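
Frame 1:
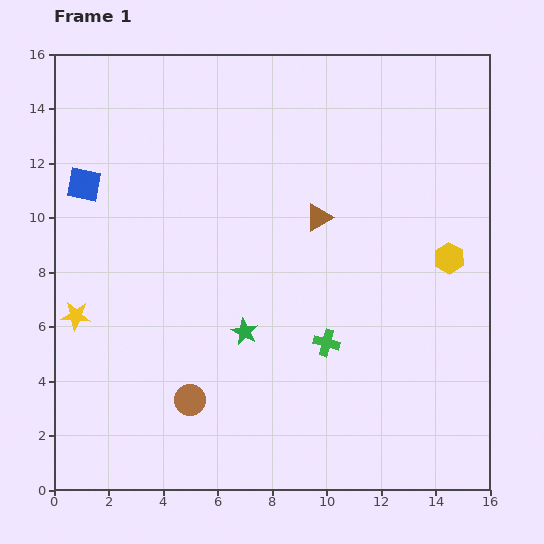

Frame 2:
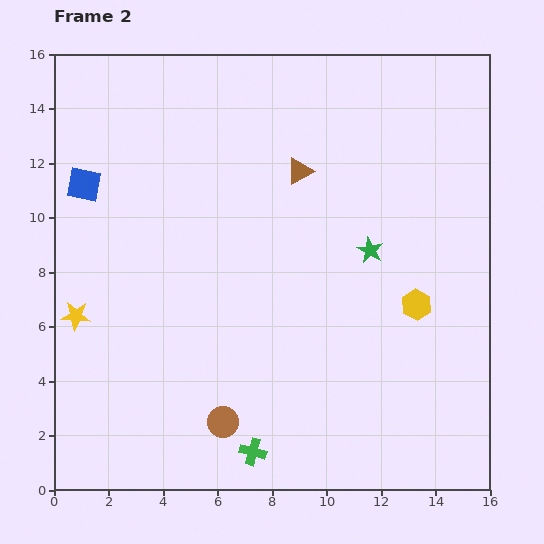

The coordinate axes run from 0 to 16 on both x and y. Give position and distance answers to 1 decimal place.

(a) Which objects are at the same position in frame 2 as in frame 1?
the blue square, the yellow star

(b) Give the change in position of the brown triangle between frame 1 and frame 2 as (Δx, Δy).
(-0.7, 1.7)

The brown triangle was at (9.7, 10.0) in frame 1 and (9.0, 11.7) in frame 2.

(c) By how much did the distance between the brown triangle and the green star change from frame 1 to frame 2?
-1.1

Distance in frame 1: 5.0. Distance in frame 2: 3.9.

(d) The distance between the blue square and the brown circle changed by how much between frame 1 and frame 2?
+1.3

Distance in frame 1: 8.8. Distance in frame 2: 10.1.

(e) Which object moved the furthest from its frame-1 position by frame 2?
the green star

(moved 5.5; next 4.8)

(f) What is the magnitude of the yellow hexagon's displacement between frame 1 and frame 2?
2.1

The yellow hexagon moved from (14.5, 8.5) to (13.3, 6.8), a distance of √(1.2² + 1.7²) ≈ 2.1.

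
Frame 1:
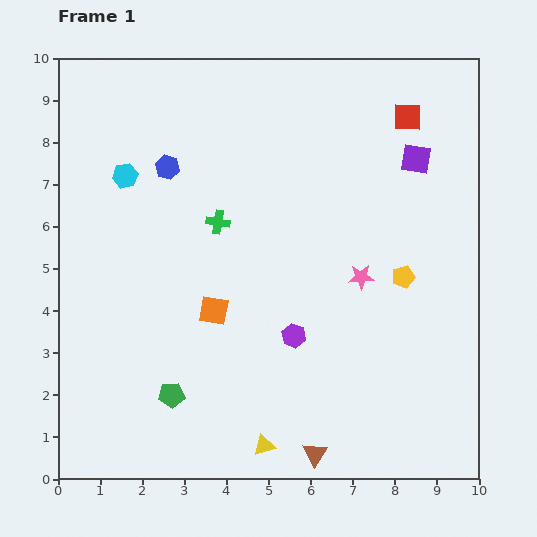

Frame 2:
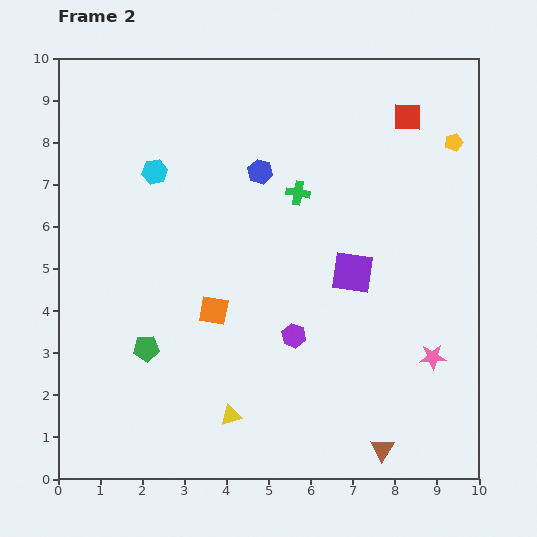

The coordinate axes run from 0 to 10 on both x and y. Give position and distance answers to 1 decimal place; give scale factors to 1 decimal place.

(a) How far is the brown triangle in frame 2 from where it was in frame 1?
1.6

The brown triangle moved from (6.1, 0.6) to (7.7, 0.7), a distance of √(1.6² + 0.1²) ≈ 1.6.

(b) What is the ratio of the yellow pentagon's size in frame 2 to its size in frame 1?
0.8×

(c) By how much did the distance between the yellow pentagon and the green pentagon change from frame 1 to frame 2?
+2.6

Distance in frame 1: 6.2. Distance in frame 2: 8.8.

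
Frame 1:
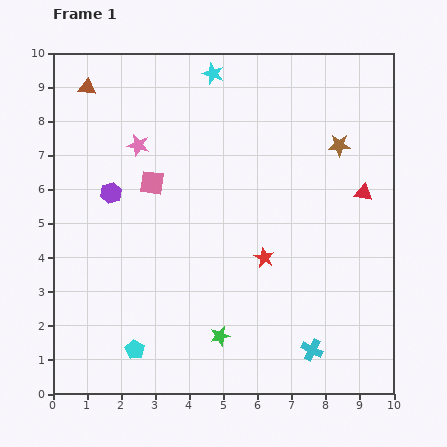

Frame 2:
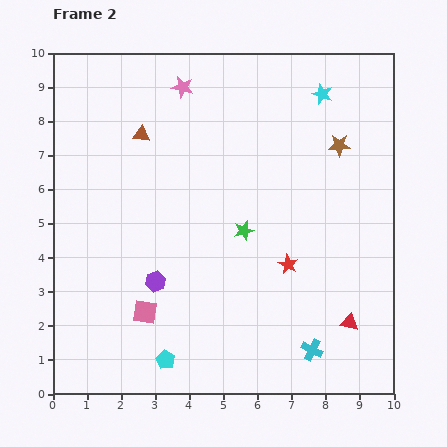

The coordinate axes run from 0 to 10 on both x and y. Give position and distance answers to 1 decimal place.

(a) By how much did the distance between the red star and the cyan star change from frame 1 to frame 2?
-0.5

Distance in frame 1: 5.6. Distance in frame 2: 5.1.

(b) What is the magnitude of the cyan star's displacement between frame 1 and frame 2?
3.3

The cyan star moved from (4.7, 9.4) to (7.9, 8.8), a distance of √(3.2² + 0.6²) ≈ 3.3.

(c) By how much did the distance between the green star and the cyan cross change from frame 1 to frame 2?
+1.3

Distance in frame 1: 2.7. Distance in frame 2: 4.0.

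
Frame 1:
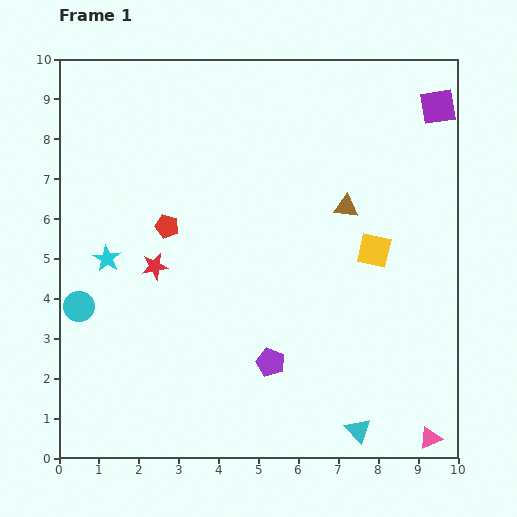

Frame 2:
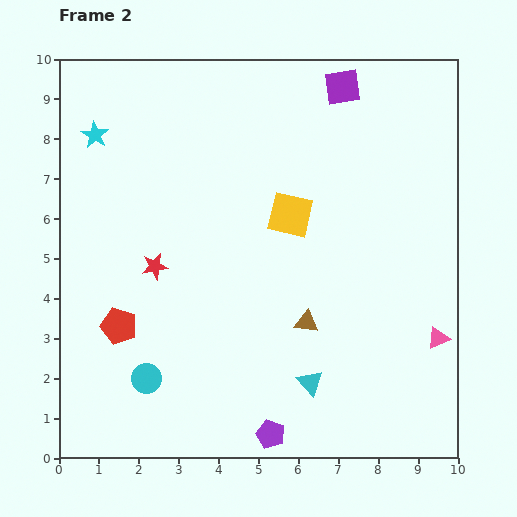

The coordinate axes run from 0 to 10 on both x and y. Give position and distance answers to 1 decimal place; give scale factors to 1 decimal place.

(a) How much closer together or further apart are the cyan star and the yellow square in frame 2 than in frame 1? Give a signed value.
-1.4

Distance in frame 1: 6.7. Distance in frame 2: 5.3.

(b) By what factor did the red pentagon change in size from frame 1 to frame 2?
1.5×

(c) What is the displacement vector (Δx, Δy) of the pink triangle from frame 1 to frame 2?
(0.2, 2.5)

The pink triangle was at (9.3, 0.5) in frame 1 and (9.5, 3.0) in frame 2.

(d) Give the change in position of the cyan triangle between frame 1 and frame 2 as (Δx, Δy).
(-1.2, 1.2)

The cyan triangle was at (7.5, 0.7) in frame 1 and (6.3, 1.9) in frame 2.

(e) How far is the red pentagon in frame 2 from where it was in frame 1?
2.8

The red pentagon moved from (2.7, 5.8) to (1.5, 3.3), a distance of √(1.2² + 2.5²) ≈ 2.8.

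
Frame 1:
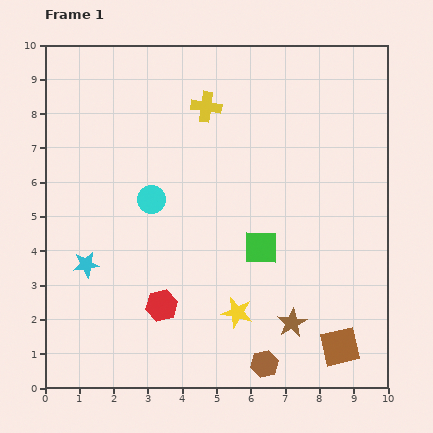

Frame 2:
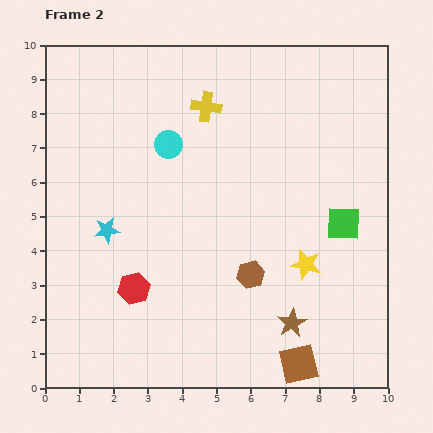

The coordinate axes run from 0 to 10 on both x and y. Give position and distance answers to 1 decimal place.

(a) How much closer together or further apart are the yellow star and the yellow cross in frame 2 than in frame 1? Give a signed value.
-0.7

Distance in frame 1: 6.1. Distance in frame 2: 5.4.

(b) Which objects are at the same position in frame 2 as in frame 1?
the brown star, the yellow cross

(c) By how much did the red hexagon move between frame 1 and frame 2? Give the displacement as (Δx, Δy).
(-0.8, 0.5)

The red hexagon was at (3.4, 2.4) in frame 1 and (2.6, 2.9) in frame 2.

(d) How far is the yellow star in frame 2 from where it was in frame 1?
2.4

The yellow star moved from (5.6, 2.2) to (7.6, 3.6), a distance of √(2.0² + 1.4²) ≈ 2.4.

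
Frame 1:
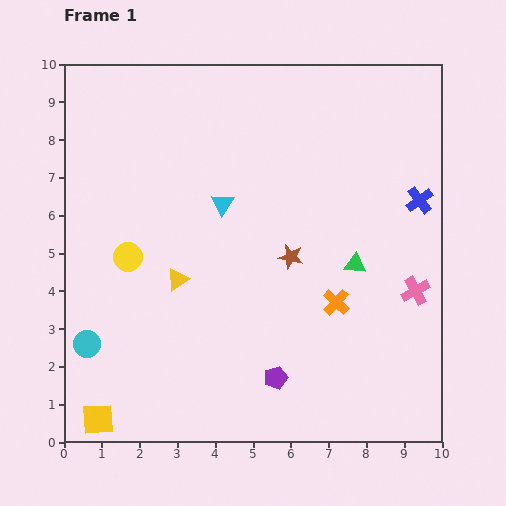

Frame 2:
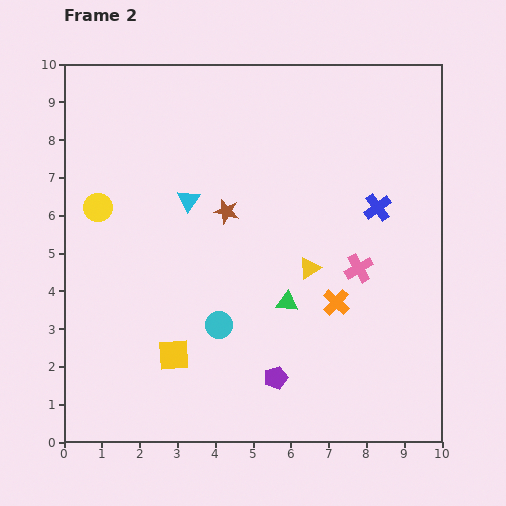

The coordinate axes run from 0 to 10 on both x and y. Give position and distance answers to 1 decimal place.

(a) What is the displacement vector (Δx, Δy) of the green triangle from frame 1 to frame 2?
(-1.8, -1.0)

The green triangle was at (7.7, 4.7) in frame 1 and (5.9, 3.7) in frame 2.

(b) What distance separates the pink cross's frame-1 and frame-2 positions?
1.6

The pink cross moved from (9.3, 4.0) to (7.8, 4.6), a distance of √(1.5² + 0.6²) ≈ 1.6.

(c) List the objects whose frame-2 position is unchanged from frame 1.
the orange cross, the purple pentagon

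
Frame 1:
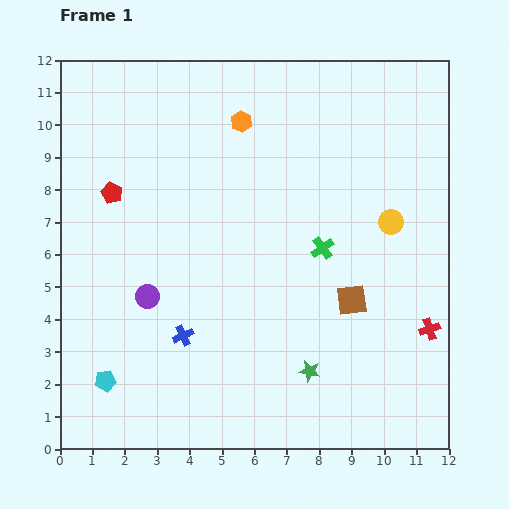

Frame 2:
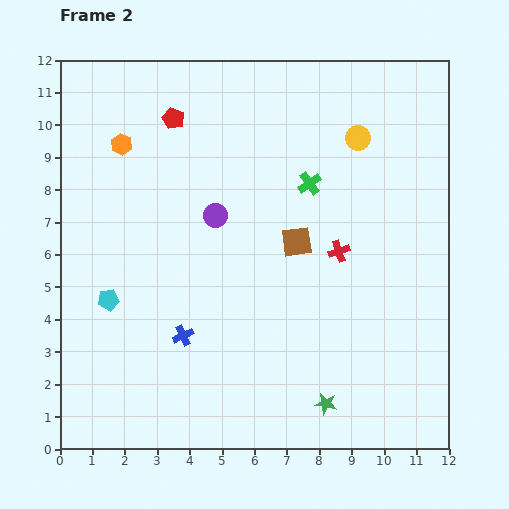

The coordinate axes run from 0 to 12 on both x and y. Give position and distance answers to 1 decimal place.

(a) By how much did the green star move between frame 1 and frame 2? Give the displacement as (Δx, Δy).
(0.5, -1.0)

The green star was at (7.7, 2.4) in frame 1 and (8.2, 1.4) in frame 2.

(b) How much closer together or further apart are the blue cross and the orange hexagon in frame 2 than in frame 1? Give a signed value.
-0.6

Distance in frame 1: 6.8. Distance in frame 2: 6.2.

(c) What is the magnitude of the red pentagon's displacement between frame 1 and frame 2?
3.0

The red pentagon moved from (1.6, 7.9) to (3.5, 10.2), a distance of √(1.9² + 2.3²) ≈ 3.0.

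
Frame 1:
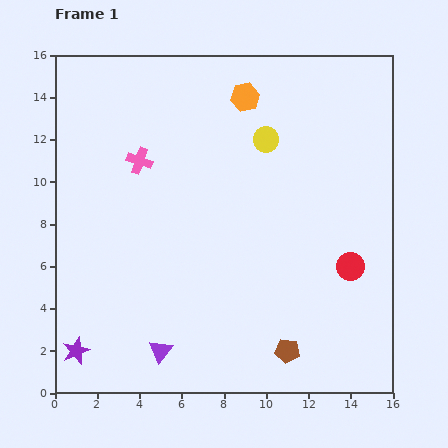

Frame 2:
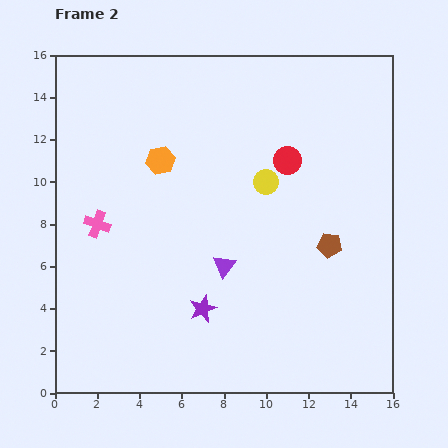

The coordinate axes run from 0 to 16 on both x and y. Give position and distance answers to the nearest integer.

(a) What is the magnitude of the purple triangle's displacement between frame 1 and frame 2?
5

The purple triangle moved from (5, 2) to (8, 6), a distance of √(3² + 4²) ≈ 5.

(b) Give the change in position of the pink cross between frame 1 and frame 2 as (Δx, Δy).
(-2, -3)

The pink cross was at (4, 11) in frame 1 and (2, 8) in frame 2.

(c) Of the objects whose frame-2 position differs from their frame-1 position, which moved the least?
the yellow circle

(moved 2)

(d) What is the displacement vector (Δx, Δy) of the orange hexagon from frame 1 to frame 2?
(-4, -3)

The orange hexagon was at (9, 14) in frame 1 and (5, 11) in frame 2.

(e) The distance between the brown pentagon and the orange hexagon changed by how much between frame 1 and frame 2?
-3

Distance in frame 1: 12. Distance in frame 2: 9.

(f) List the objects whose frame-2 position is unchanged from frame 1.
none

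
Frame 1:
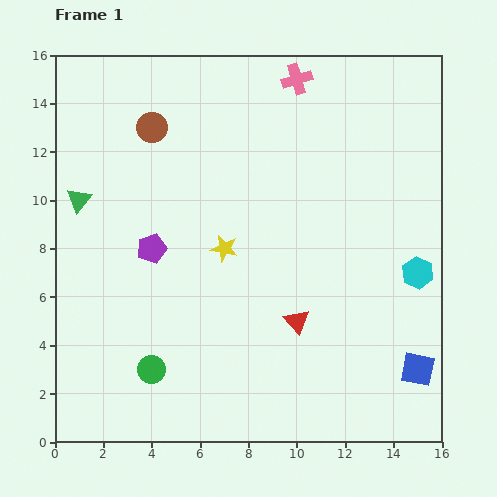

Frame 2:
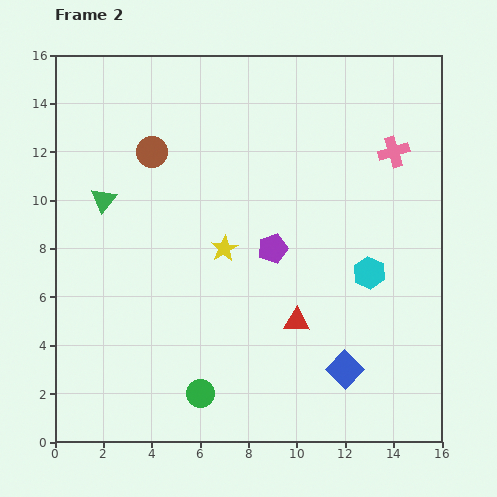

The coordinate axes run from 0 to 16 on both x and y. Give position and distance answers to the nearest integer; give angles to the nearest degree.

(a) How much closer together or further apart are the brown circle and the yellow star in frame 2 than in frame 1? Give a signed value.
-1

Distance in frame 1: 6. Distance in frame 2: 5.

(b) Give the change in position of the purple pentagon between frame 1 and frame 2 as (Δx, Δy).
(5, 0)

The purple pentagon was at (4, 8) in frame 1 and (9, 8) in frame 2.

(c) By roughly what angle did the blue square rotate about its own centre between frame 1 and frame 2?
32° clockwise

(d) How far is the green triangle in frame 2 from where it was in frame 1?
1

The green triangle moved from (1, 10) to (2, 10), a distance of √(1² + 0²) ≈ 1.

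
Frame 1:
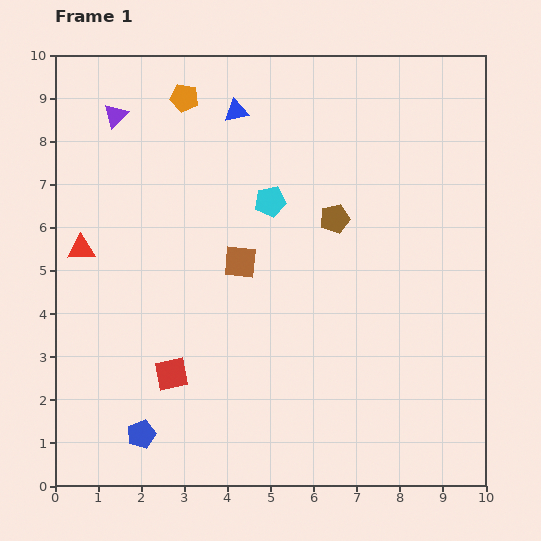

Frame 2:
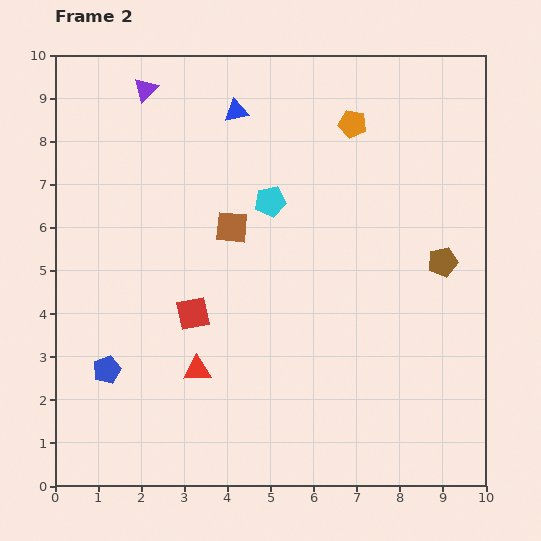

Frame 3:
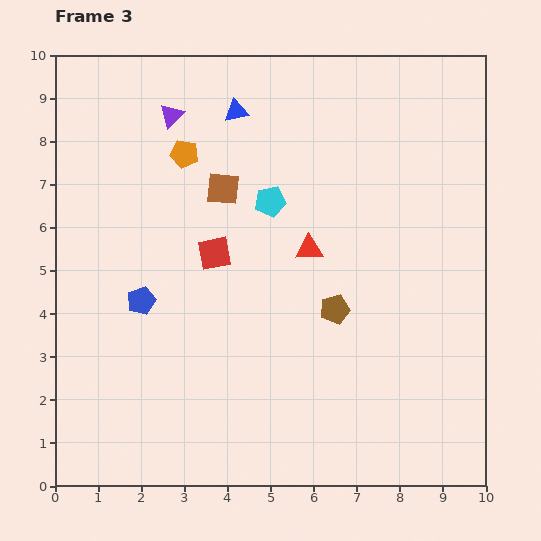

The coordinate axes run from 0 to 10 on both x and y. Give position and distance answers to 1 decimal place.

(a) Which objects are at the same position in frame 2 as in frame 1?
the blue triangle, the cyan pentagon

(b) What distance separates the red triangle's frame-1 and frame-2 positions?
3.9

The red triangle moved from (0.6, 5.5) to (3.3, 2.7), a distance of √(2.7² + 2.8²) ≈ 3.9.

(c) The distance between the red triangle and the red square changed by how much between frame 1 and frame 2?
-2.3

Distance in frame 1: 3.6. Distance in frame 2: 1.3.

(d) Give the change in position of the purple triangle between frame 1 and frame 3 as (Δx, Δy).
(1.3, 0.0)

The purple triangle was at (1.4, 8.6) in frame 1 and (2.7, 8.6) in frame 3.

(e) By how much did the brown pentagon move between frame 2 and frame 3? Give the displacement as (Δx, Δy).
(-2.5, -1.1)

The brown pentagon was at (9.0, 5.2) in frame 2 and (6.5, 4.1) in frame 3.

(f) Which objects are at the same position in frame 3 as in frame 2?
the blue triangle, the cyan pentagon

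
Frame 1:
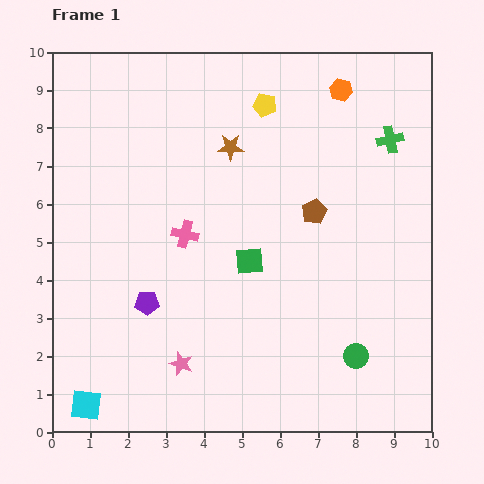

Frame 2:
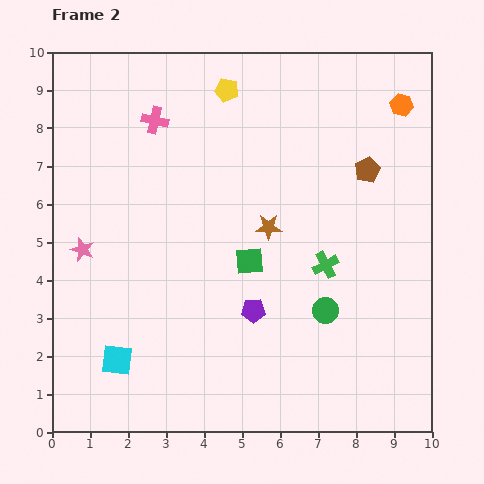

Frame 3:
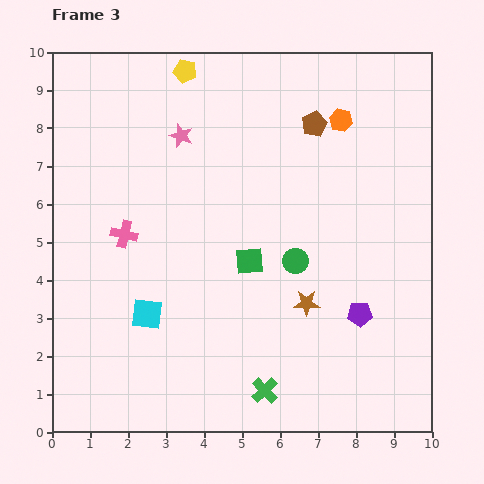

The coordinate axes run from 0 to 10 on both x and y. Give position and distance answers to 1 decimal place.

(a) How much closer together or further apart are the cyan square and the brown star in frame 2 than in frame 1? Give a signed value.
-2.5

Distance in frame 1: 7.8. Distance in frame 2: 5.3.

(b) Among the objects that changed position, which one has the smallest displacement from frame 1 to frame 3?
the orange hexagon

(moved 0.8)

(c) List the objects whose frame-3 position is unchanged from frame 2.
the green square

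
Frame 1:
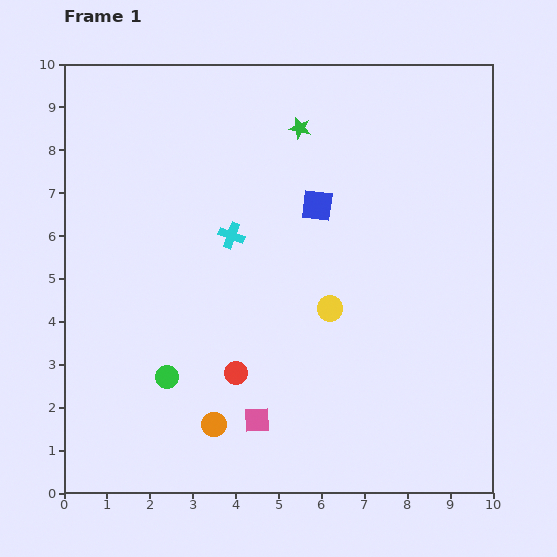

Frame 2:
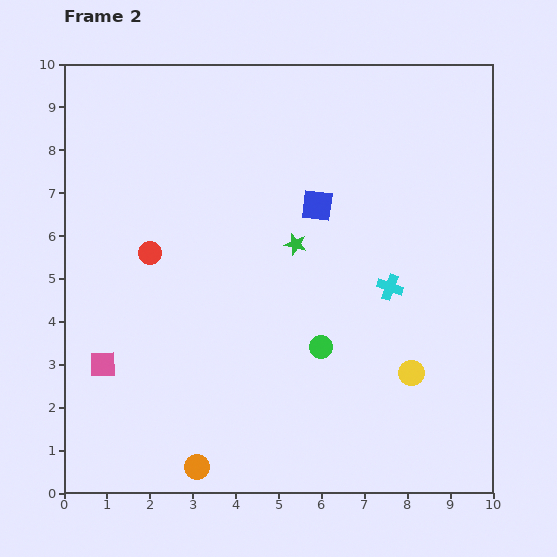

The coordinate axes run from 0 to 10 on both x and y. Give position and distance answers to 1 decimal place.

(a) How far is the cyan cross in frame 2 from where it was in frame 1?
3.9

The cyan cross moved from (3.9, 6.0) to (7.6, 4.8), a distance of √(3.7² + 1.2²) ≈ 3.9.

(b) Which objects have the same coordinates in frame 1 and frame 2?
the blue square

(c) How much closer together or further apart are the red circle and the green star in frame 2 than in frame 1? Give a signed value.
-2.5

Distance in frame 1: 5.9. Distance in frame 2: 3.4.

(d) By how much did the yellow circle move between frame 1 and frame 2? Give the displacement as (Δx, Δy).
(1.9, -1.5)

The yellow circle was at (6.2, 4.3) in frame 1 and (8.1, 2.8) in frame 2.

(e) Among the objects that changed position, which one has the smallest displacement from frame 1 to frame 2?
the orange circle

(moved 1.1)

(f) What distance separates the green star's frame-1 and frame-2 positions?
2.7

The green star moved from (5.5, 8.5) to (5.4, 5.8), a distance of √(0.1² + 2.7²) ≈ 2.7.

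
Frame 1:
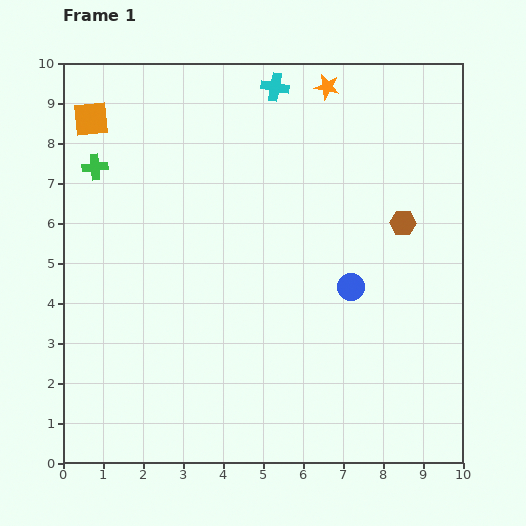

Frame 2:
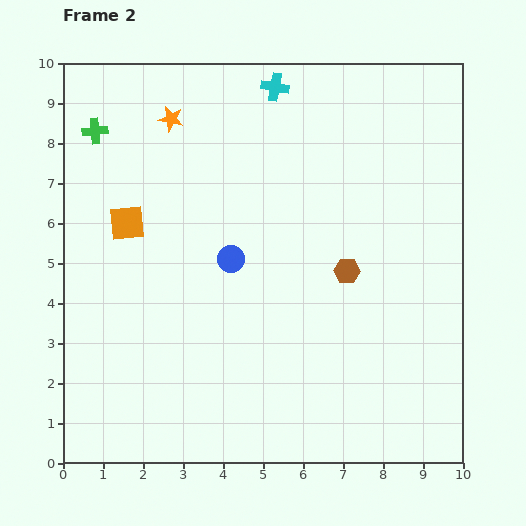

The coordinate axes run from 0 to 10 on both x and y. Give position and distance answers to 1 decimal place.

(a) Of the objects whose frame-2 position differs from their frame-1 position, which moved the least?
the green cross

(moved 0.9)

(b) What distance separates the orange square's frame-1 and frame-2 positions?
2.8

The orange square moved from (0.7, 8.6) to (1.6, 6.0), a distance of √(0.9² + 2.6²) ≈ 2.8.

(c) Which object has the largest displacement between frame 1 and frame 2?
the orange star

(moved 4.0; next 3.1)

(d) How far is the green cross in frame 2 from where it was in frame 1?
0.9

The green cross moved from (0.8, 7.4) to (0.8, 8.3), a distance of √(0.0² + 0.9²) ≈ 0.9.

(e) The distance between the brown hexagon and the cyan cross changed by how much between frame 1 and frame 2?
+0.2

Distance in frame 1: 4.7. Distance in frame 2: 4.9.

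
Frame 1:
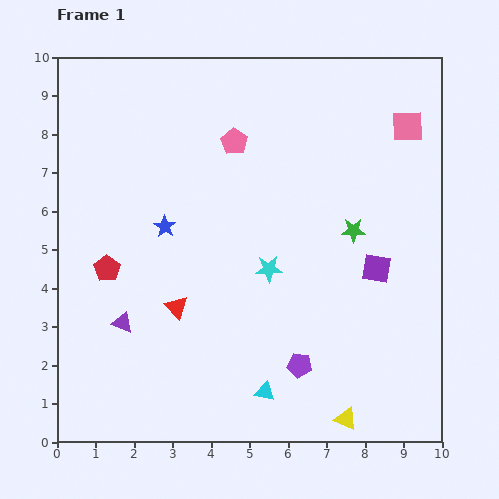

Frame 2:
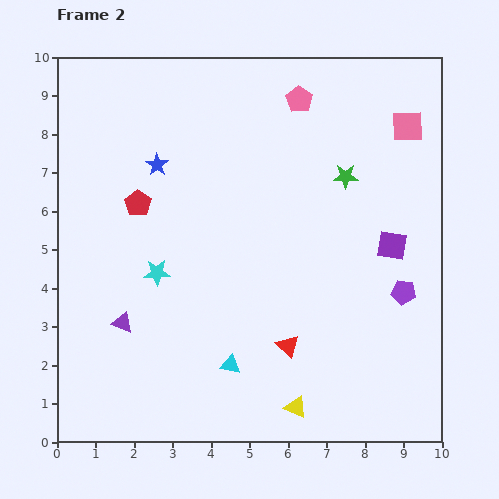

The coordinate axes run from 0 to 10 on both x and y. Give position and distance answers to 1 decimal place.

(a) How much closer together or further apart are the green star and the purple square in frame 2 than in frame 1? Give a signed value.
+1.0

Distance in frame 1: 1.2. Distance in frame 2: 2.2.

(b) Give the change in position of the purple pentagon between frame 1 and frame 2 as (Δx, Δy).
(2.7, 1.9)

The purple pentagon was at (6.3, 2.0) in frame 1 and (9.0, 3.9) in frame 2.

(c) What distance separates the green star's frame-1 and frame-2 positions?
1.4

The green star moved from (7.7, 5.5) to (7.5, 6.9), a distance of √(0.2² + 1.4²) ≈ 1.4.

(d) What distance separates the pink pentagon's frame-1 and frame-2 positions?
2.0

The pink pentagon moved from (4.6, 7.8) to (6.3, 8.9), a distance of √(1.7² + 1.1²) ≈ 2.0.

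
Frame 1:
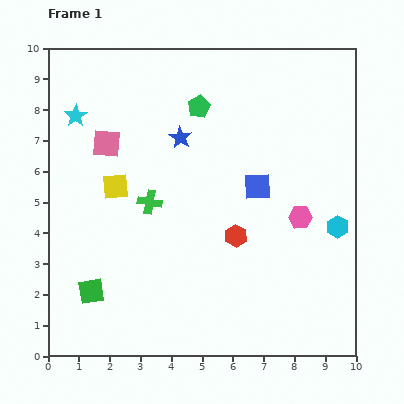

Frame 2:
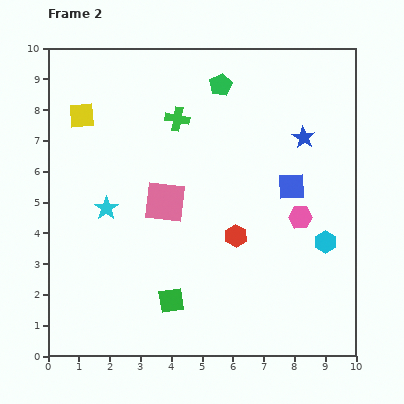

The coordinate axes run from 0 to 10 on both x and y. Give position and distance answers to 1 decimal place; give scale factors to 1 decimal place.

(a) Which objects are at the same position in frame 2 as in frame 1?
the red hexagon, the pink hexagon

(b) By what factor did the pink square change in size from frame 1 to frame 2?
1.5×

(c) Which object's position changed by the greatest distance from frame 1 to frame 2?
the blue star

(moved 4.0; next 3.2)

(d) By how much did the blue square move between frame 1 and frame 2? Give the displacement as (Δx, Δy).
(1.1, 0.0)

The blue square was at (6.8, 5.5) in frame 1 and (7.9, 5.5) in frame 2.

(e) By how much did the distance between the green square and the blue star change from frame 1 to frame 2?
+1.0

Distance in frame 1: 5.8. Distance in frame 2: 6.8.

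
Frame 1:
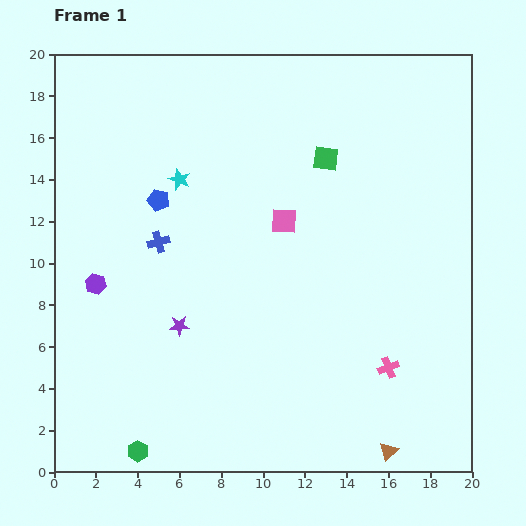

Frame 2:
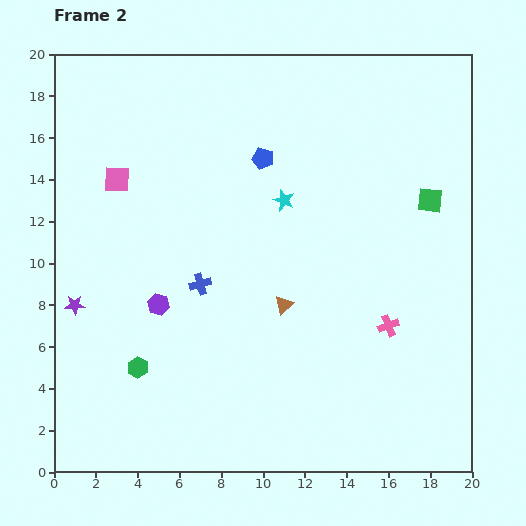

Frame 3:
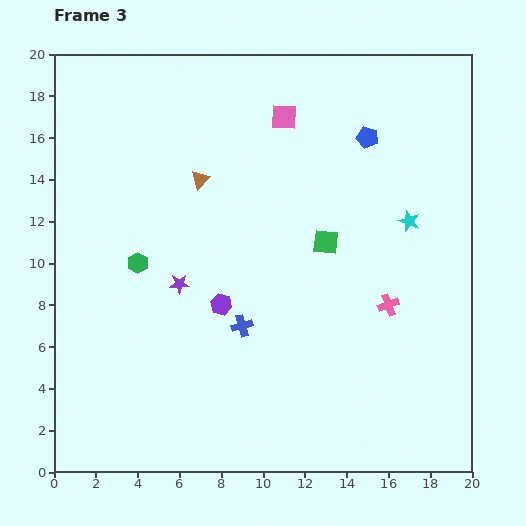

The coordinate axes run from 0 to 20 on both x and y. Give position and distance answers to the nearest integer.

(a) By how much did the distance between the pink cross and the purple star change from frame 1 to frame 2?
+5

Distance in frame 1: 10. Distance in frame 2: 15.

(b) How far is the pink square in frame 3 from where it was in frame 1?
5

The pink square moved from (11, 12) to (11, 17), a distance of √(0² + 5²) ≈ 5.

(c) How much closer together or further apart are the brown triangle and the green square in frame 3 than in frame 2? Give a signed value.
-2

Distance in frame 2: 9. Distance in frame 3: 7.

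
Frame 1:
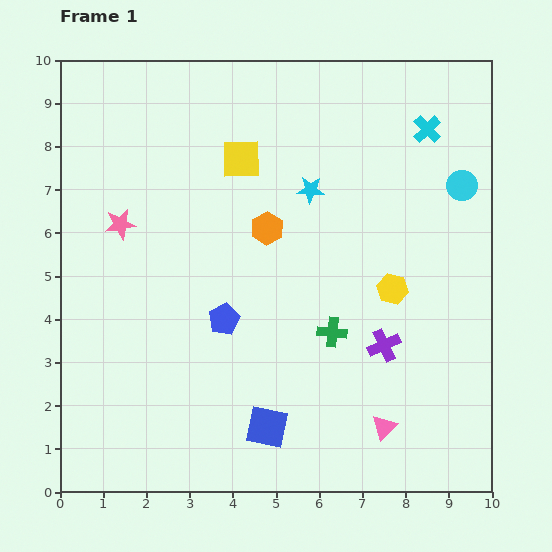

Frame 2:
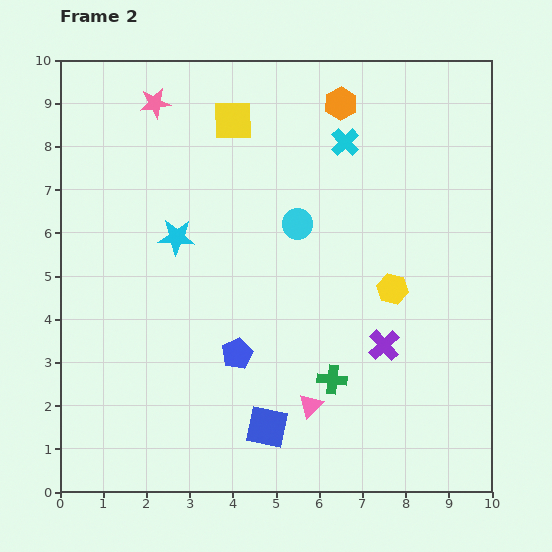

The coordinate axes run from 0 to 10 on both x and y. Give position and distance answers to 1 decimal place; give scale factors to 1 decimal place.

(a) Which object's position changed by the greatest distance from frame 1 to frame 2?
the cyan circle

(moved 3.9; next 3.4)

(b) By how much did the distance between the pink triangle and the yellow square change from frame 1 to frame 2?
-0.2

Distance in frame 1: 7.0. Distance in frame 2: 6.8.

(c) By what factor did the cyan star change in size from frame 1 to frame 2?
1.3×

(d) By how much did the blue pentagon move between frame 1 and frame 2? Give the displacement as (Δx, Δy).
(0.3, -0.8)

The blue pentagon was at (3.8, 4.0) in frame 1 and (4.1, 3.2) in frame 2.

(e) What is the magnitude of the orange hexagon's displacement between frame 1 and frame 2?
3.4

The orange hexagon moved from (4.8, 6.1) to (6.5, 9.0), a distance of √(1.7² + 2.9²) ≈ 3.4.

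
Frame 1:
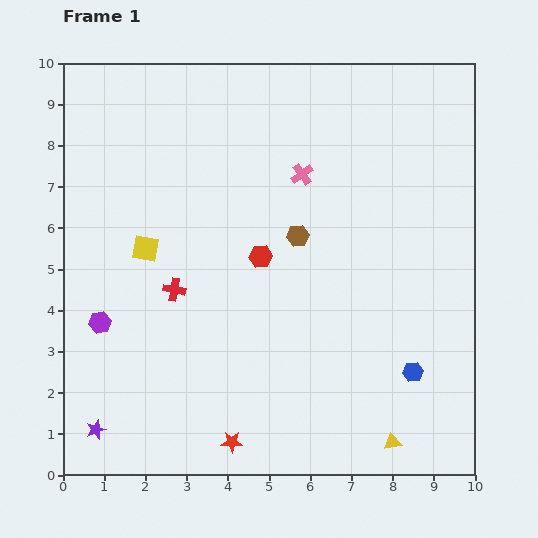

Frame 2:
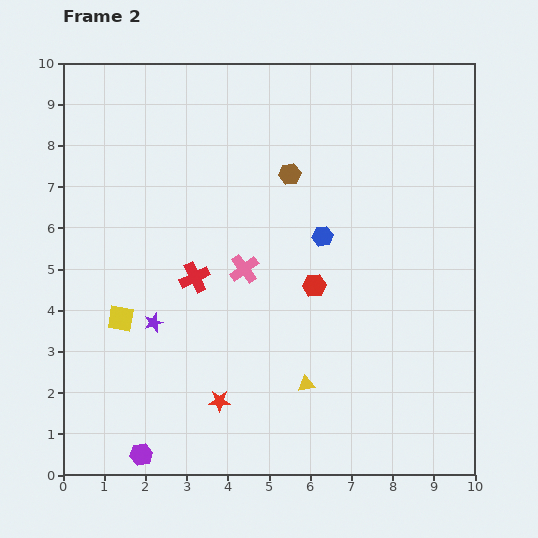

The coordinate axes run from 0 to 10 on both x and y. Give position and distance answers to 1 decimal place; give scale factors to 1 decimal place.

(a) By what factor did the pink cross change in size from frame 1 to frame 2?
1.3×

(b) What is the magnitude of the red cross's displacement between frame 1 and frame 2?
0.6

The red cross moved from (2.7, 4.5) to (3.2, 4.8), a distance of √(0.5² + 0.3²) ≈ 0.6.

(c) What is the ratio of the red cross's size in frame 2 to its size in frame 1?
1.4×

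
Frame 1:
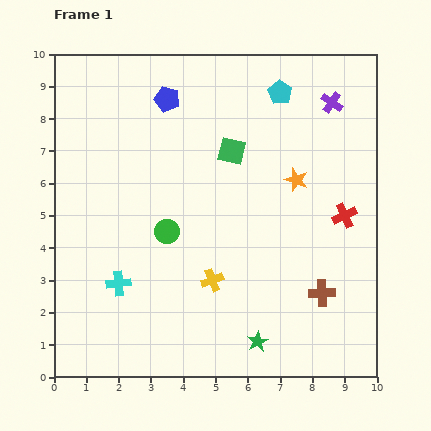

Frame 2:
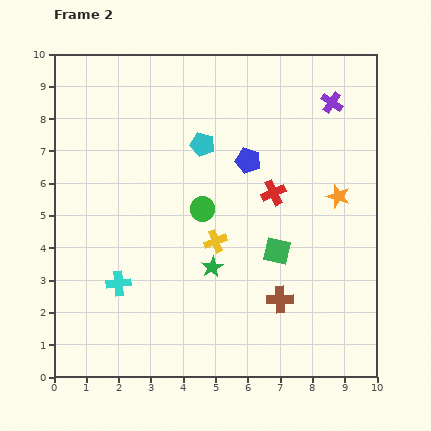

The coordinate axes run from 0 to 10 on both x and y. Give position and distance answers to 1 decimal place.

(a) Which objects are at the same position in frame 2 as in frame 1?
the cyan cross, the purple cross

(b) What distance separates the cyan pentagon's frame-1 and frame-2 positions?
2.9

The cyan pentagon moved from (7.0, 8.8) to (4.6, 7.2), a distance of √(2.4² + 1.6²) ≈ 2.9.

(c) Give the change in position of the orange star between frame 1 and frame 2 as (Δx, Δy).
(1.3, -0.5)

The orange star was at (7.5, 6.1) in frame 1 and (8.8, 5.6) in frame 2.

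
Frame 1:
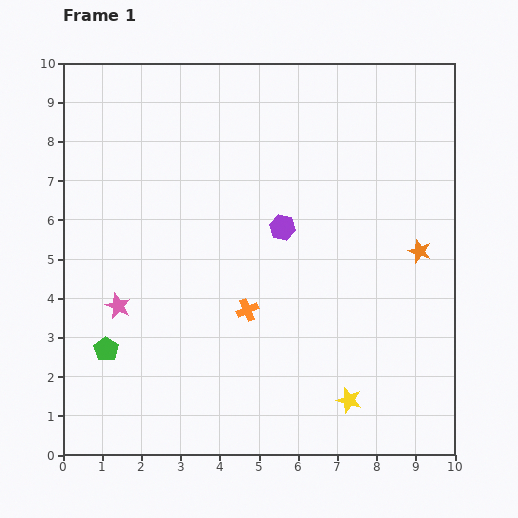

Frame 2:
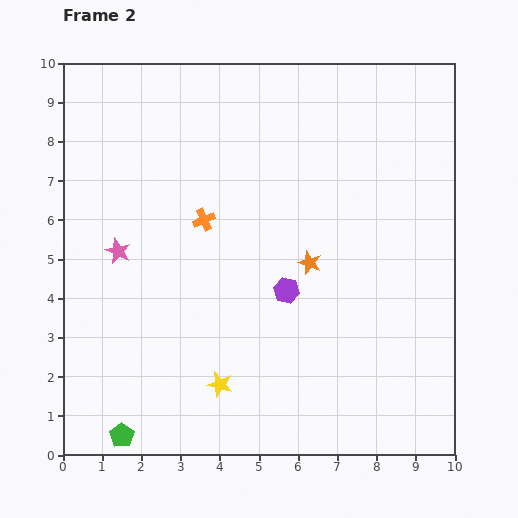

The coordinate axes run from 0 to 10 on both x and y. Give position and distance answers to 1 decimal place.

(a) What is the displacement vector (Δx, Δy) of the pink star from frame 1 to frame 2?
(0.0, 1.4)

The pink star was at (1.4, 3.8) in frame 1 and (1.4, 5.2) in frame 2.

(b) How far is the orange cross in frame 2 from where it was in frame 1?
2.5

The orange cross moved from (4.7, 3.7) to (3.6, 6.0), a distance of √(1.1² + 2.3²) ≈ 2.5.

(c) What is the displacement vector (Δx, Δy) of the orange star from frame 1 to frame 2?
(-2.8, -0.3)

The orange star was at (9.1, 5.2) in frame 1 and (6.3, 4.9) in frame 2.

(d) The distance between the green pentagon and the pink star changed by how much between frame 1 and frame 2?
+3.6

Distance in frame 1: 1.1. Distance in frame 2: 4.7.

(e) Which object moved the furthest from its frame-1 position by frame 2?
the yellow star

(moved 3.3; next 2.8)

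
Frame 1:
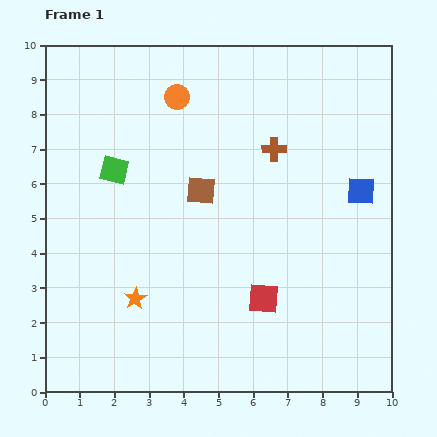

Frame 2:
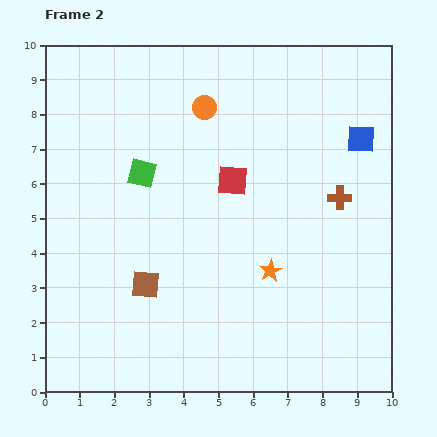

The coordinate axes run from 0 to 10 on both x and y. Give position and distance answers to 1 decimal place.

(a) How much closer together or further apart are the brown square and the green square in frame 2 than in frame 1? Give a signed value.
+0.6

Distance in frame 1: 2.6. Distance in frame 2: 3.2.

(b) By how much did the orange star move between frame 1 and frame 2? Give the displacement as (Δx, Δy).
(3.9, 0.8)

The orange star was at (2.6, 2.7) in frame 1 and (6.5, 3.5) in frame 2.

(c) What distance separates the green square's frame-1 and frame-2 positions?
0.8

The green square moved from (2.0, 6.4) to (2.8, 6.3), a distance of √(0.8² + 0.1²) ≈ 0.8.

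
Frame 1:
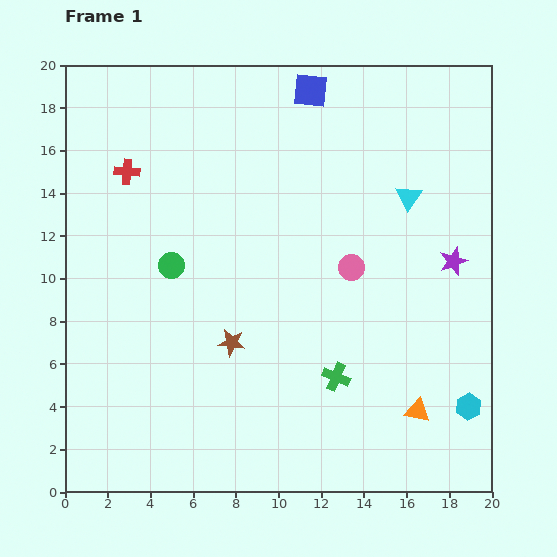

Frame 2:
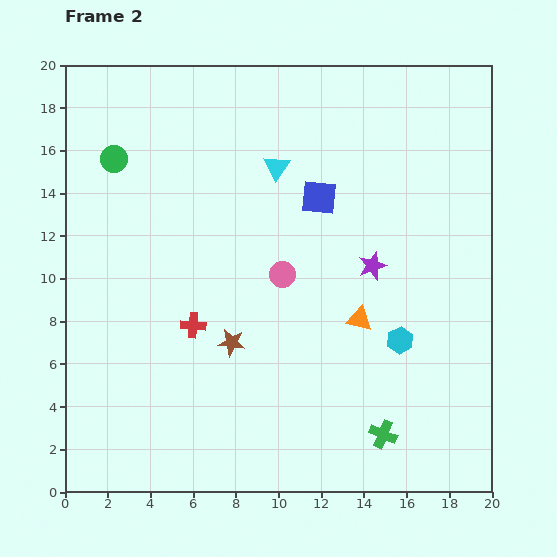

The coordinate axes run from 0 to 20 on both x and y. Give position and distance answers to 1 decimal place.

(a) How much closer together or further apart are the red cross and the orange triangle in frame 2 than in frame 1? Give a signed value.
-9.8

Distance in frame 1: 17.6. Distance in frame 2: 7.8.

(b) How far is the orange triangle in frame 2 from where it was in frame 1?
5.1

The orange triangle moved from (16.5, 3.8) to (13.8, 8.1), a distance of √(2.7² + 4.3²) ≈ 5.1.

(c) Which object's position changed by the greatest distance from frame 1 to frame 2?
the red cross

(moved 7.8; next 6.4)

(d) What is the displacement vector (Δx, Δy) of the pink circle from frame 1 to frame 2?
(-3.2, -0.3)

The pink circle was at (13.4, 10.5) in frame 1 and (10.2, 10.2) in frame 2.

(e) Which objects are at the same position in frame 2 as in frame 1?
the brown star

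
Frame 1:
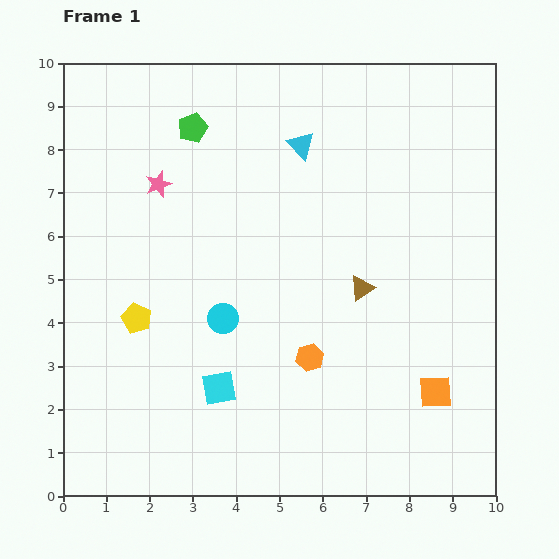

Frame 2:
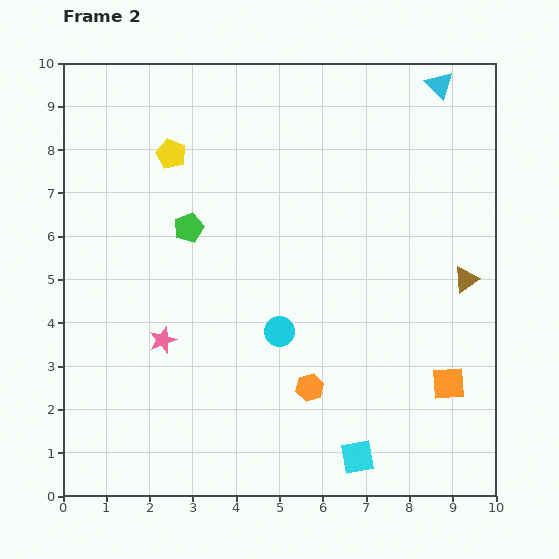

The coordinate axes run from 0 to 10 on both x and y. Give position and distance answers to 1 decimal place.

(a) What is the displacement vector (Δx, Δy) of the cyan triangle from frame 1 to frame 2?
(3.2, 1.4)

The cyan triangle was at (5.5, 8.1) in frame 1 and (8.7, 9.5) in frame 2.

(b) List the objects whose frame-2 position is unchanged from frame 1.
none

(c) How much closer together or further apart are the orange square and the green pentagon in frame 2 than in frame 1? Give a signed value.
-1.3

Distance in frame 1: 8.3. Distance in frame 2: 7.0.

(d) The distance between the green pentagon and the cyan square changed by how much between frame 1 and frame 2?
+0.6

Distance in frame 1: 6.0. Distance in frame 2: 6.6.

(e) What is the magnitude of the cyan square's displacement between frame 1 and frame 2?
3.6

The cyan square moved from (3.6, 2.5) to (6.8, 0.9), a distance of √(3.2² + 1.6²) ≈ 3.6.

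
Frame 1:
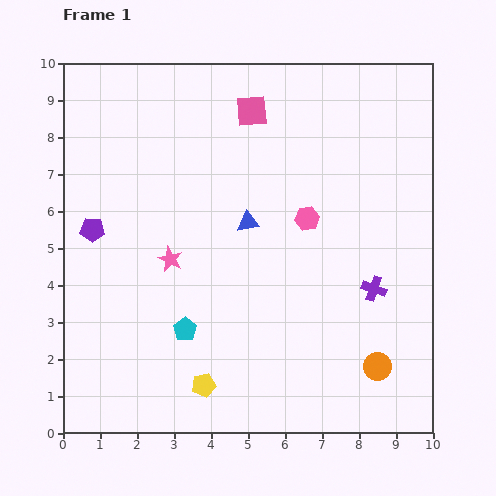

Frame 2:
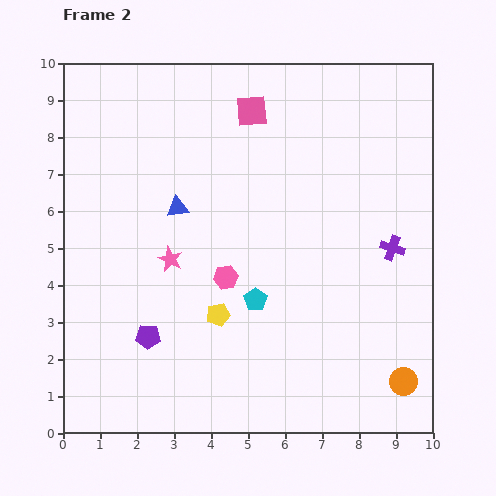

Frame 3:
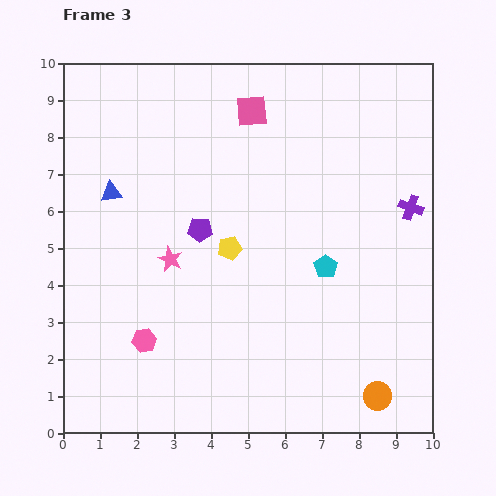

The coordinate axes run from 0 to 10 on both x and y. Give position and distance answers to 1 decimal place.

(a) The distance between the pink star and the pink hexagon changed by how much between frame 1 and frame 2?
-2.3

Distance in frame 1: 3.9. Distance in frame 2: 1.6.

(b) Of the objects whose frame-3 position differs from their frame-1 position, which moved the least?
the orange circle

(moved 0.8)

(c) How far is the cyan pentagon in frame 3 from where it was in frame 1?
4.2

The cyan pentagon moved from (3.3, 2.8) to (7.1, 4.5), a distance of √(3.8² + 1.7²) ≈ 4.2.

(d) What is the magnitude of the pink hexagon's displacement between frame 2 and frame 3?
2.8

The pink hexagon moved from (4.4, 4.2) to (2.2, 2.5), a distance of √(2.2² + 1.7²) ≈ 2.8.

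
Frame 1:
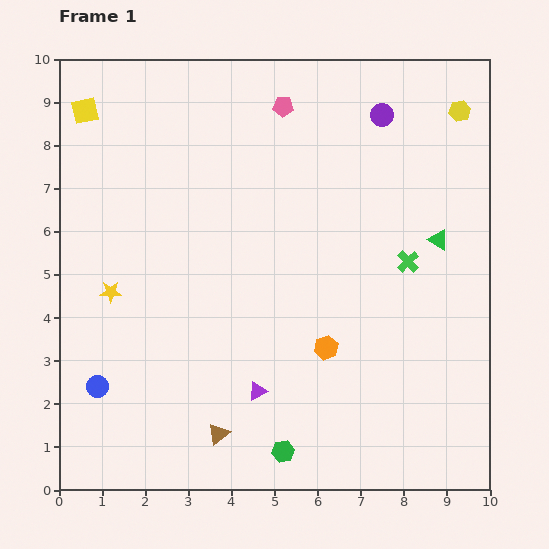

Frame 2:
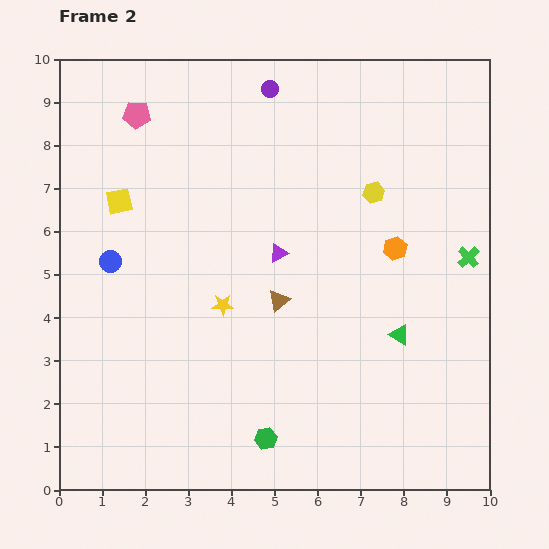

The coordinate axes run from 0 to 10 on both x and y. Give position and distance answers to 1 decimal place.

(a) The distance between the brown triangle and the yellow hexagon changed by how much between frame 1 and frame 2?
-6.1

Distance in frame 1: 9.4. Distance in frame 2: 3.3.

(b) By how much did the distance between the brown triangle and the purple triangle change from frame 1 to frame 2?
-0.2

Distance in frame 1: 1.3. Distance in frame 2: 1.1.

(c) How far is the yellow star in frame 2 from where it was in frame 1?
2.6

The yellow star moved from (1.2, 4.6) to (3.8, 4.3), a distance of √(2.6² + 0.3²) ≈ 2.6.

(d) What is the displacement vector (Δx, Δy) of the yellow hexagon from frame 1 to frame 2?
(-2.0, -1.9)

The yellow hexagon was at (9.3, 8.8) in frame 1 and (7.3, 6.9) in frame 2.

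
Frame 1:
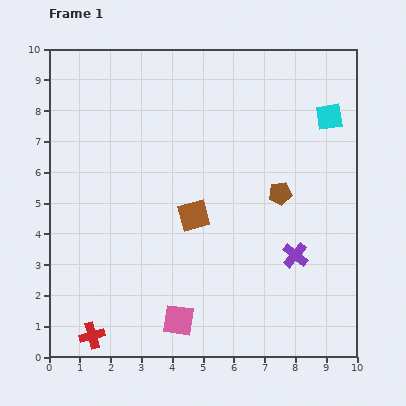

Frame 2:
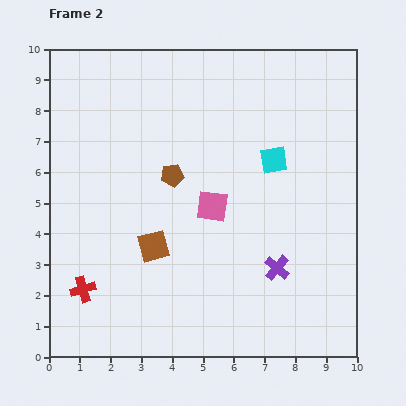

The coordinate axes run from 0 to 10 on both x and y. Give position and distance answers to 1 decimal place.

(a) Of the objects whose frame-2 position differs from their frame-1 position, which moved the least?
the purple cross

(moved 0.7)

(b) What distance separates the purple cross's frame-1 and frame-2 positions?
0.7

The purple cross moved from (8.0, 3.3) to (7.4, 2.9), a distance of √(0.6² + 0.4²) ≈ 0.7.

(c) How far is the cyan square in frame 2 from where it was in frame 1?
2.3

The cyan square moved from (9.1, 7.8) to (7.3, 6.4), a distance of √(1.8² + 1.4²) ≈ 2.3.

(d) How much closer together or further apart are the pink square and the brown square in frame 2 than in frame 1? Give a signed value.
-1.1

Distance in frame 1: 3.4. Distance in frame 2: 2.3.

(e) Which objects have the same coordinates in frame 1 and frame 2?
none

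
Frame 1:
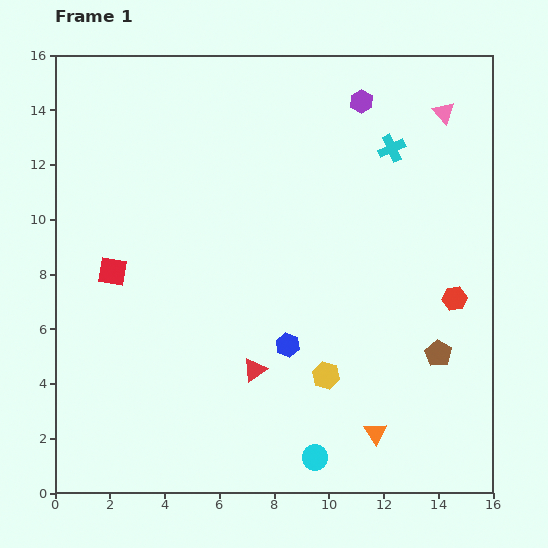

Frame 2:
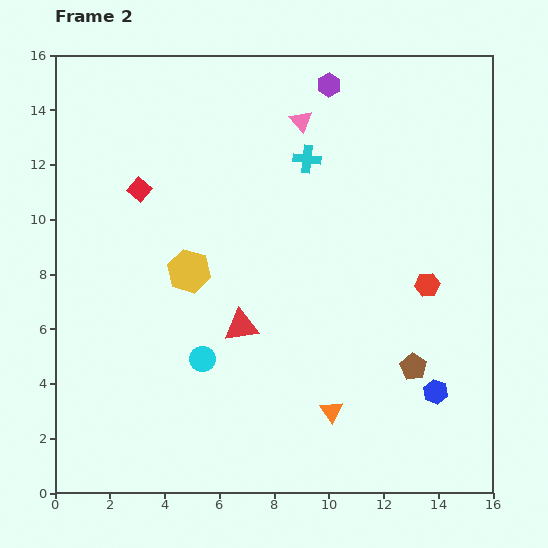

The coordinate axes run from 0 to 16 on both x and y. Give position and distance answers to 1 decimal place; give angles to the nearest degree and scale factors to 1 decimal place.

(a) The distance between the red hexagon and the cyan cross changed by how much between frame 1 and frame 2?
+0.4

Distance in frame 1: 6.0. Distance in frame 2: 6.4.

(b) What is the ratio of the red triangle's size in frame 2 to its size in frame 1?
1.4×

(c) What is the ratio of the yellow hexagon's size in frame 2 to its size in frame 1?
1.6×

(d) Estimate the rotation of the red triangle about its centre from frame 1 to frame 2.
27° clockwise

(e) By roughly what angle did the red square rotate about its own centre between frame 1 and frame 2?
31° clockwise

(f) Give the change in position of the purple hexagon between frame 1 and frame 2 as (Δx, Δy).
(-1.2, 0.6)

The purple hexagon was at (11.2, 14.3) in frame 1 and (10.0, 14.9) in frame 2.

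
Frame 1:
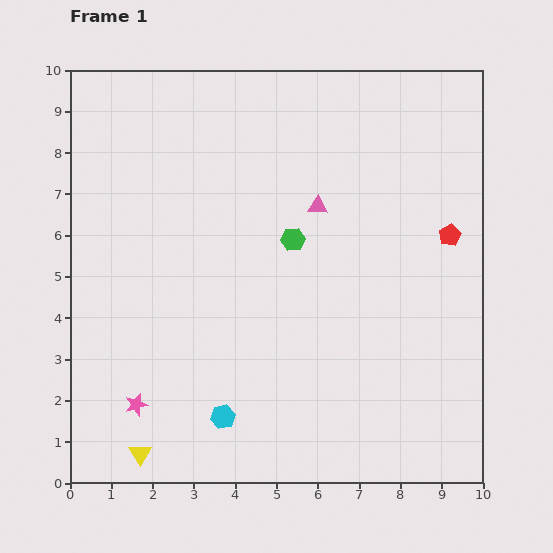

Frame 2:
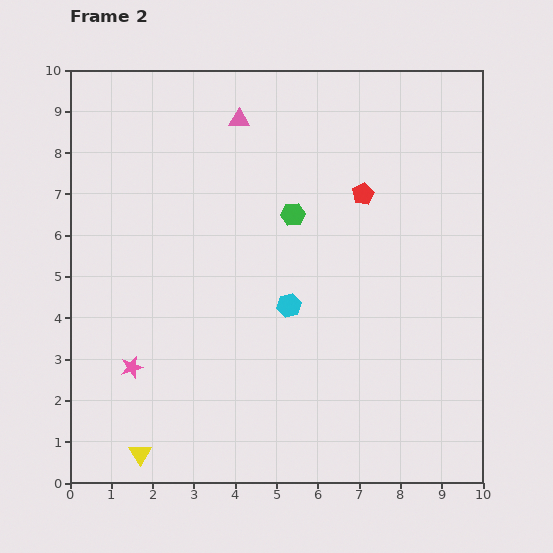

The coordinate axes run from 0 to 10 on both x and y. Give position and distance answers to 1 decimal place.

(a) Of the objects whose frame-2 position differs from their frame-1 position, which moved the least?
the green hexagon

(moved 0.6)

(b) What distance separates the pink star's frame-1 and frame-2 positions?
0.9

The pink star moved from (1.6, 1.9) to (1.5, 2.8), a distance of √(0.1² + 0.9²) ≈ 0.9.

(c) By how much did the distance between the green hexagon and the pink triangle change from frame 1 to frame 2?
+1.6

Distance in frame 1: 1.0. Distance in frame 2: 2.6.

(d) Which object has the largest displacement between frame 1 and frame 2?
the cyan hexagon

(moved 3.1; next 2.8)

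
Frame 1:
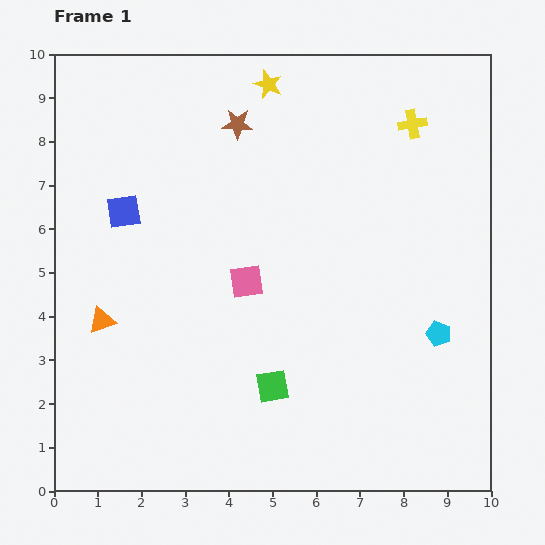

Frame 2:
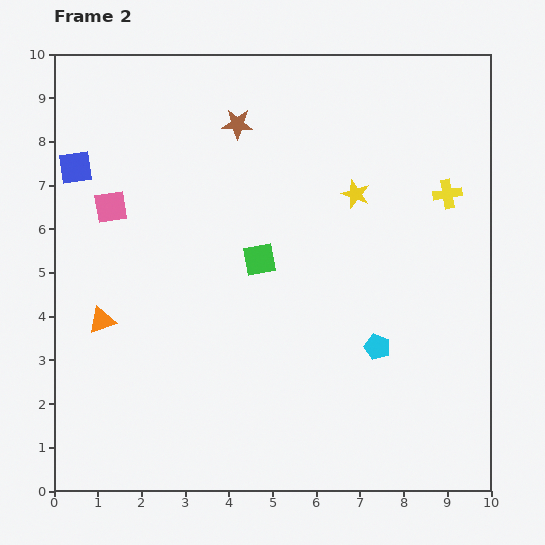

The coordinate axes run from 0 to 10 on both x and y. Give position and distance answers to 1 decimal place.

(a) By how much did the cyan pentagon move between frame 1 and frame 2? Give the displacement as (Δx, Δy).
(-1.4, -0.3)

The cyan pentagon was at (8.8, 3.6) in frame 1 and (7.4, 3.3) in frame 2.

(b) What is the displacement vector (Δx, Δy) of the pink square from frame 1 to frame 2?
(-3.1, 1.7)

The pink square was at (4.4, 4.8) in frame 1 and (1.3, 6.5) in frame 2.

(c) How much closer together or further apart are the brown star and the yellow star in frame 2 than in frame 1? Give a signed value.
+2.0

Distance in frame 1: 1.1. Distance in frame 2: 3.1.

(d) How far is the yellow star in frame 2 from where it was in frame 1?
3.2

The yellow star moved from (4.9, 9.3) to (6.9, 6.8), a distance of √(2.0² + 2.5²) ≈ 3.2.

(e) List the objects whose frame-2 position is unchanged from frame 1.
the orange triangle, the brown star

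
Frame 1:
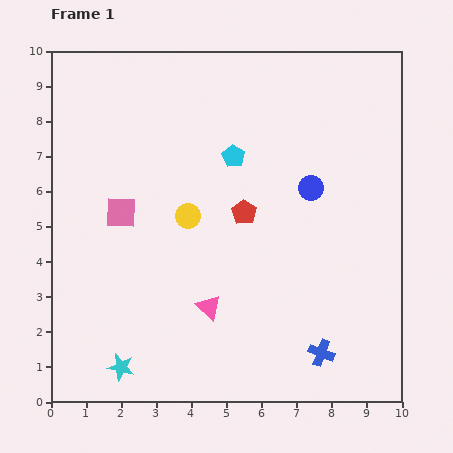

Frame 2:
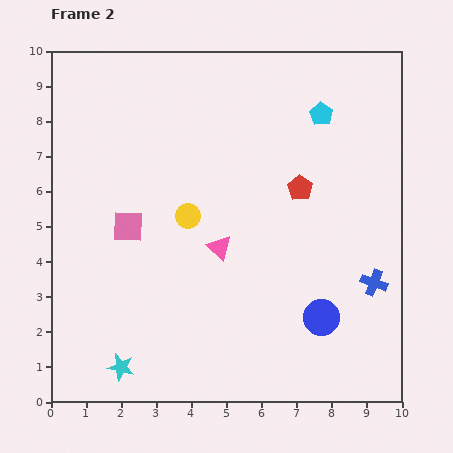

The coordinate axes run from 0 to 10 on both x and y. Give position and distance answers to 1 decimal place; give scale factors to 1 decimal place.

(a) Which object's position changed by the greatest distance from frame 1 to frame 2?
the blue circle

(moved 3.7; next 2.8)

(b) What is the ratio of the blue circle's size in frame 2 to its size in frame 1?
1.4×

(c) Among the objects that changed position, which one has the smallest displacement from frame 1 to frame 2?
the pink square

(moved 0.4)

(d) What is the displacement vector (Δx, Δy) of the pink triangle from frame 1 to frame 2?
(0.3, 1.7)

The pink triangle was at (4.5, 2.7) in frame 1 and (4.8, 4.4) in frame 2.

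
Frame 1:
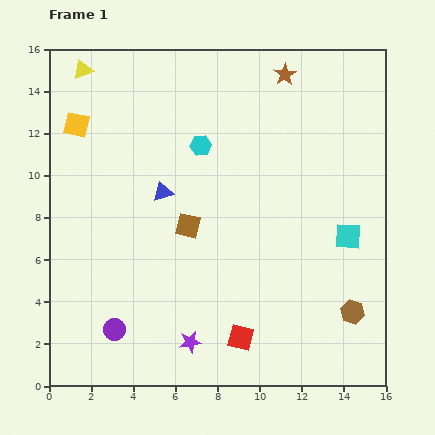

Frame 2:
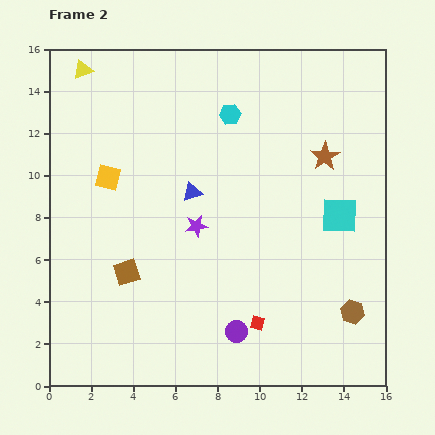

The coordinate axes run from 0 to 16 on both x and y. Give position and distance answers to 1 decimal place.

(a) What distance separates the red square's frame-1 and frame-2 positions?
1.1

The red square moved from (9.1, 2.3) to (9.9, 3.0), a distance of √(0.8² + 0.7²) ≈ 1.1.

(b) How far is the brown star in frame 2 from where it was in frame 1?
4.3

The brown star moved from (11.2, 14.8) to (13.1, 10.9), a distance of √(1.9² + 3.9²) ≈ 4.3.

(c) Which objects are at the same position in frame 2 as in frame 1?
the brown hexagon, the yellow triangle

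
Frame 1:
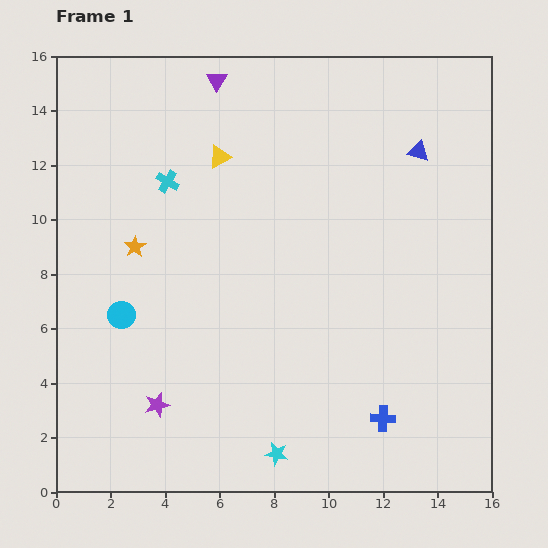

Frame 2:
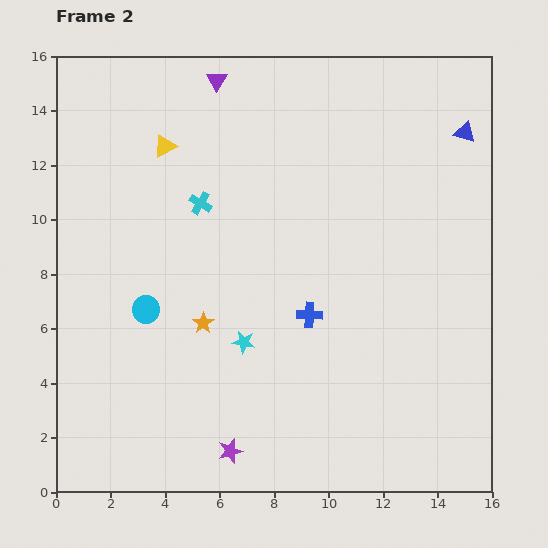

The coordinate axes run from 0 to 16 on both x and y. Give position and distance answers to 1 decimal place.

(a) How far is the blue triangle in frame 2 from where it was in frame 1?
1.8

The blue triangle moved from (13.3, 12.5) to (15.0, 13.2), a distance of √(1.7² + 0.7²) ≈ 1.8.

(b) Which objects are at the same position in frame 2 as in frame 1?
the purple triangle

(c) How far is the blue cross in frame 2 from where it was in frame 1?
4.7

The blue cross moved from (12.0, 2.7) to (9.3, 6.5), a distance of √(2.7² + 3.8²) ≈ 4.7.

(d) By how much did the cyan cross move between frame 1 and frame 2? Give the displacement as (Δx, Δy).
(1.2, -0.8)

The cyan cross was at (4.1, 11.4) in frame 1 and (5.3, 10.6) in frame 2.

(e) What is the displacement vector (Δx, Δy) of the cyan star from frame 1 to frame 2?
(-1.2, 4.1)

The cyan star was at (8.1, 1.4) in frame 1 and (6.9, 5.5) in frame 2.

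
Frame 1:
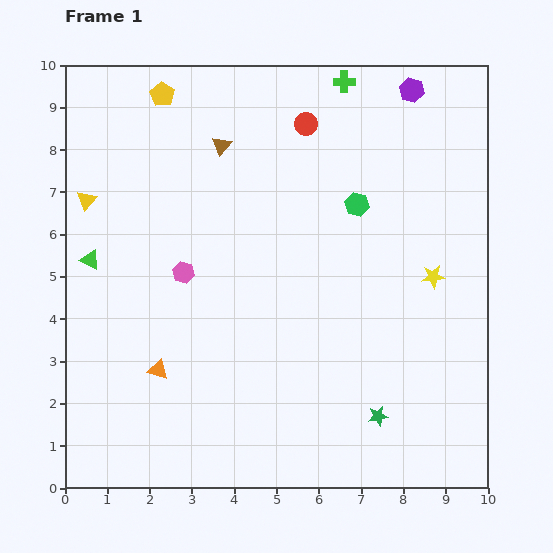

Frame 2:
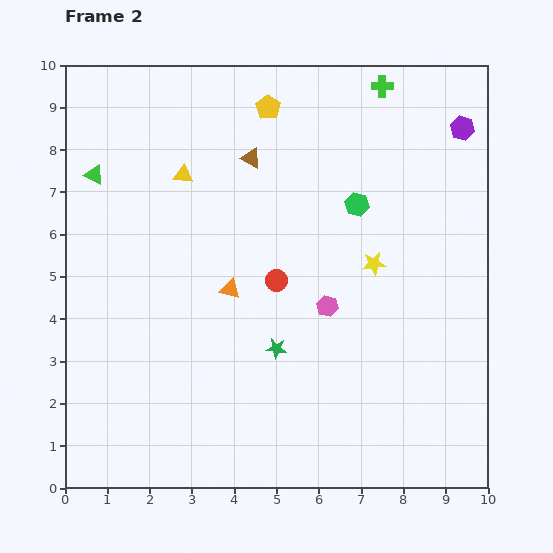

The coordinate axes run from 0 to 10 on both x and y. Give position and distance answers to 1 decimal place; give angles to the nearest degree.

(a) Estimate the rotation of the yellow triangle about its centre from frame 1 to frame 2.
55° clockwise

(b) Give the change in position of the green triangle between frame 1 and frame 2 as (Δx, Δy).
(0.1, 2.0)

The green triangle was at (0.6, 5.4) in frame 1 and (0.7, 7.4) in frame 2.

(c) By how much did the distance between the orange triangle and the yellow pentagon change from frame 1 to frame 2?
-2.1

Distance in frame 1: 6.5. Distance in frame 2: 4.4.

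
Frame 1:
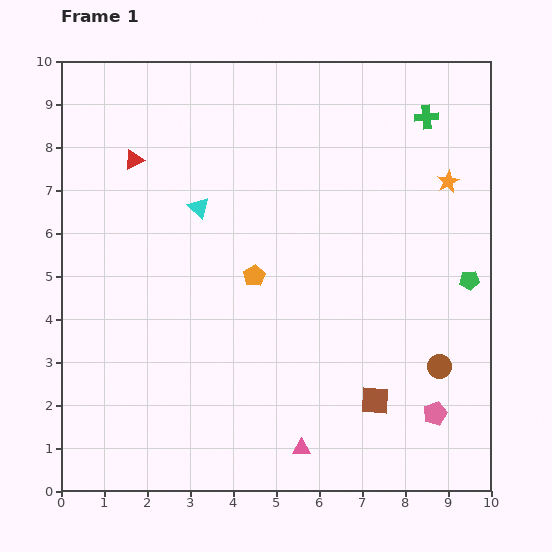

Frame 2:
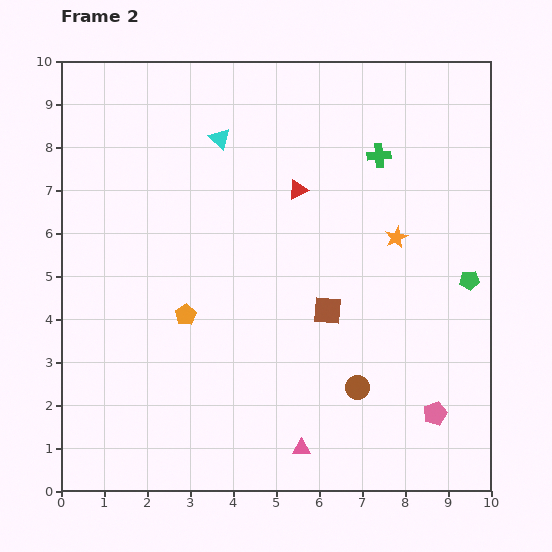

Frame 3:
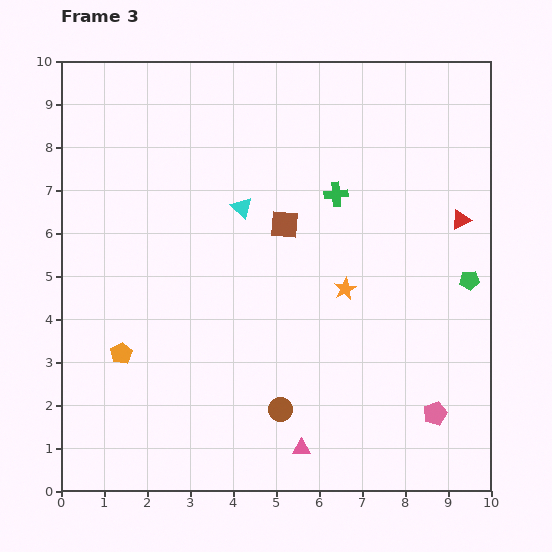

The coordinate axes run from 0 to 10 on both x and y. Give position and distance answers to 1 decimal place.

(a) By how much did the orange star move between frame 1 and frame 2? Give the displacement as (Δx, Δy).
(-1.2, -1.3)

The orange star was at (9.0, 7.2) in frame 1 and (7.8, 5.9) in frame 2.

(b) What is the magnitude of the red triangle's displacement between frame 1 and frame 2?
3.9

The red triangle moved from (1.7, 7.7) to (5.5, 7.0), a distance of √(3.8² + 0.7²) ≈ 3.9.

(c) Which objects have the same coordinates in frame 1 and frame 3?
the pink triangle, the green pentagon, the pink pentagon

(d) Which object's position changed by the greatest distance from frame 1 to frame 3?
the red triangle

(moved 7.7; next 4.6)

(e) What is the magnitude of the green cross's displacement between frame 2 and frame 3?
1.3

The green cross moved from (7.4, 7.8) to (6.4, 6.9), a distance of √(1.0² + 0.9²) ≈ 1.3.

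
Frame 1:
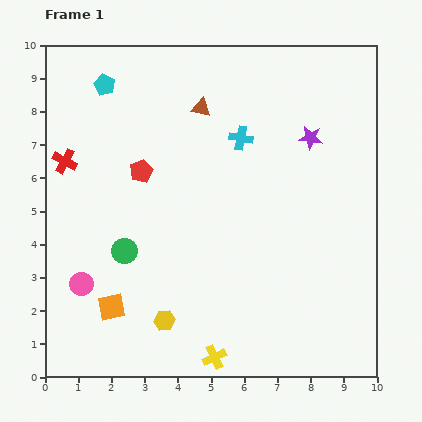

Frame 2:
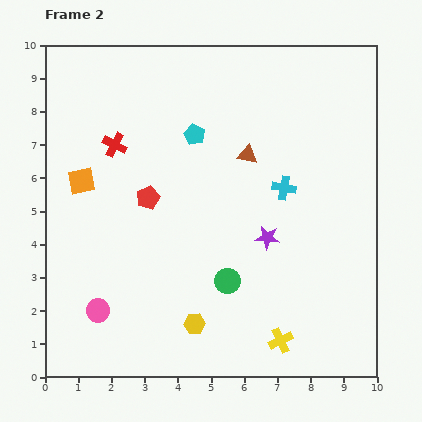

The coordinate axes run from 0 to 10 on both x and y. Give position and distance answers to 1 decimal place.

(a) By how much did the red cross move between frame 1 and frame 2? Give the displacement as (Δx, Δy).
(1.5, 0.5)

The red cross was at (0.6, 6.5) in frame 1 and (2.1, 7.0) in frame 2.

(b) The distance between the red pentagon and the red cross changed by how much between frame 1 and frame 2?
-0.4

Distance in frame 1: 2.3. Distance in frame 2: 1.9.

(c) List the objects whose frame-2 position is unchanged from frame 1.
none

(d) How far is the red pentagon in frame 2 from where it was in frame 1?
0.8

The red pentagon moved from (2.9, 6.2) to (3.1, 5.4), a distance of √(0.2² + 0.8²) ≈ 0.8.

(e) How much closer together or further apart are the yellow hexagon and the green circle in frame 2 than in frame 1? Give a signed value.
-0.8

Distance in frame 1: 2.4. Distance in frame 2: 1.6.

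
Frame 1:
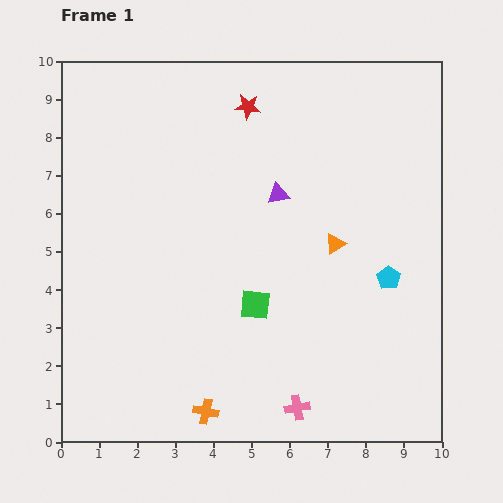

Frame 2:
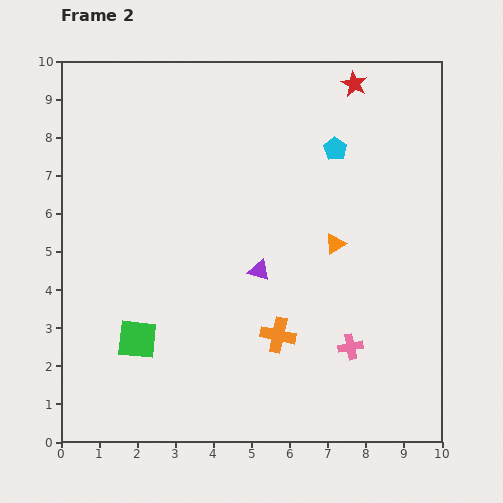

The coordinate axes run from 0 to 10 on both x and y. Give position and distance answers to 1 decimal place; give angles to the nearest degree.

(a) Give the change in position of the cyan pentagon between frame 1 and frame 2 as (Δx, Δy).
(-1.4, 3.4)

The cyan pentagon was at (8.6, 4.3) in frame 1 and (7.2, 7.7) in frame 2.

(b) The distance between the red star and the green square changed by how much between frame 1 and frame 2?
+3.6

Distance in frame 1: 5.2. Distance in frame 2: 8.8.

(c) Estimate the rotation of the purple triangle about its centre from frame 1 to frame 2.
30° clockwise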